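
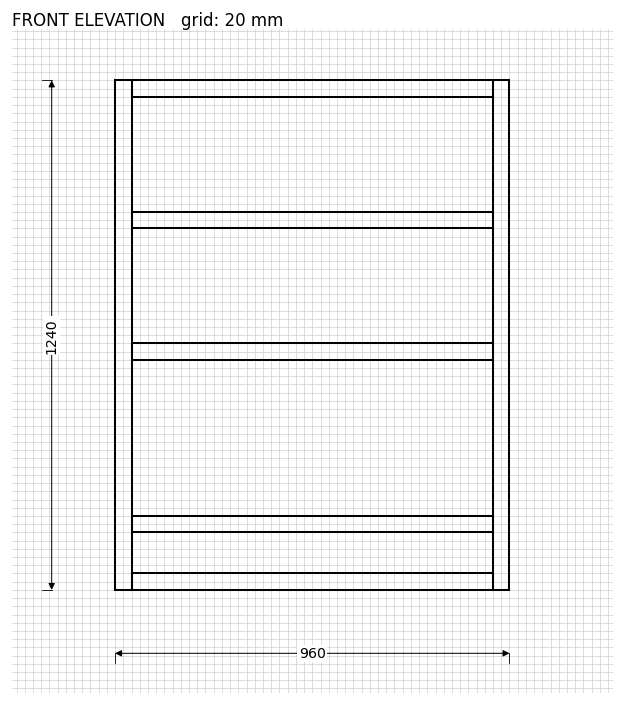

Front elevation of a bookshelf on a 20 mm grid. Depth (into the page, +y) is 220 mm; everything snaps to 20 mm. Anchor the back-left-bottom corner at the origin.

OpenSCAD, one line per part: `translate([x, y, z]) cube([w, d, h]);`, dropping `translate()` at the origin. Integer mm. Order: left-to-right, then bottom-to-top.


cube([40, 220, 1240]);
translate([40, 0, 0]) cube([880, 220, 40]);
translate([40, 0, 140]) cube([880, 220, 40]);
translate([40, 0, 560]) cube([880, 220, 40]);
translate([40, 0, 880]) cube([880, 220, 40]);
translate([40, 0, 1200]) cube([880, 220, 40]);
translate([920, 0, 0]) cube([40, 220, 1240]);


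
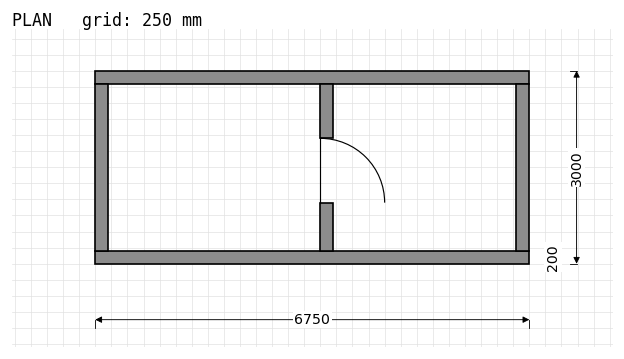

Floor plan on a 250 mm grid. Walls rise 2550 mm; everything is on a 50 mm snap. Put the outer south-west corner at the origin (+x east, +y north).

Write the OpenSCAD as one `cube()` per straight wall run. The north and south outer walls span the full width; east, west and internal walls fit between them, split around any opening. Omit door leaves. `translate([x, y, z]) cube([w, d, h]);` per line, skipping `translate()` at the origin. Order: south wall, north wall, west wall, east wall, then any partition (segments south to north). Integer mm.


cube([6750, 200, 2550]);
translate([0, 2800, 0]) cube([6750, 200, 2550]);
translate([0, 200, 0]) cube([200, 2600, 2550]);
translate([6550, 200, 0]) cube([200, 2600, 2550]);
translate([3500, 200, 0]) cube([200, 750, 2550]);
translate([3500, 1950, 0]) cube([200, 850, 2550]);


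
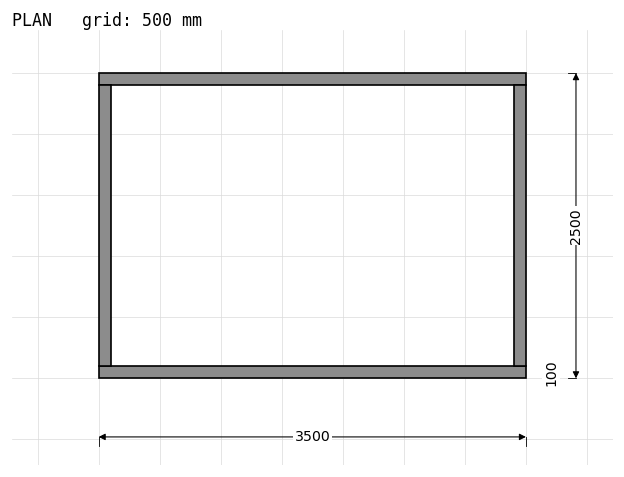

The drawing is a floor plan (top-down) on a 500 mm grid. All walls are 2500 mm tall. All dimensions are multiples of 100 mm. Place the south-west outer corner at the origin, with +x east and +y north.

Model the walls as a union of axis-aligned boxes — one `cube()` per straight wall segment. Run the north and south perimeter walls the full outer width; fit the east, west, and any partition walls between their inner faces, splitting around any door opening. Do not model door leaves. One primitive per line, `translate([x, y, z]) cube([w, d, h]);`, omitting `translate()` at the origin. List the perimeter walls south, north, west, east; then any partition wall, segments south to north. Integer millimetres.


cube([3500, 100, 2500]);
translate([0, 2400, 0]) cube([3500, 100, 2500]);
translate([0, 100, 0]) cube([100, 2300, 2500]);
translate([3400, 100, 0]) cube([100, 2300, 2500]);


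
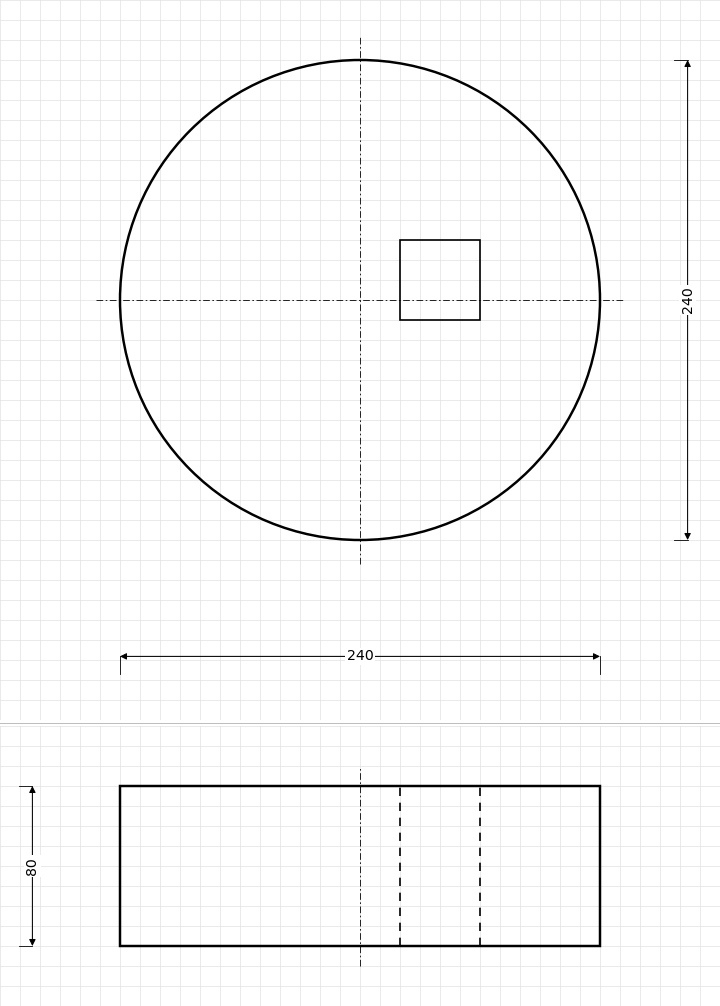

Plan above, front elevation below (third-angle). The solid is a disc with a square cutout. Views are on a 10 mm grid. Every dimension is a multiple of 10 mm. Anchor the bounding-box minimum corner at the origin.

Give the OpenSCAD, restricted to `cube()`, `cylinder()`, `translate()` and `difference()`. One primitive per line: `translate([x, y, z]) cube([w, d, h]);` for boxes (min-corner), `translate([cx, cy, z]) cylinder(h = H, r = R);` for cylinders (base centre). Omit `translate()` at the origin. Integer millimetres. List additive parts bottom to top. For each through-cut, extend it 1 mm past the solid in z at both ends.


difference() {
  translate([120, 120, 0]) cylinder(h = 80, r = 120);
  translate([140, 110, -1]) cube([40, 40, 82]);
}


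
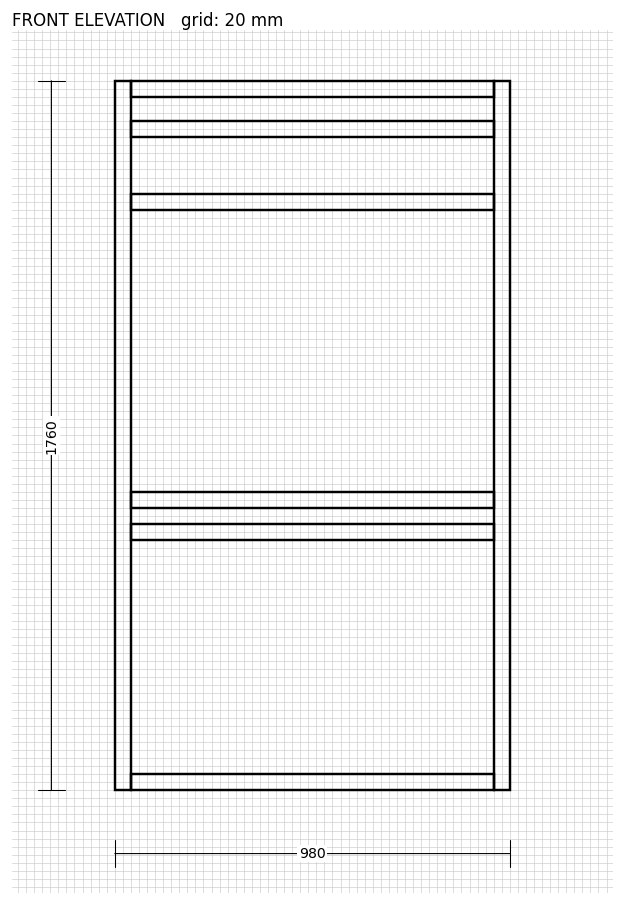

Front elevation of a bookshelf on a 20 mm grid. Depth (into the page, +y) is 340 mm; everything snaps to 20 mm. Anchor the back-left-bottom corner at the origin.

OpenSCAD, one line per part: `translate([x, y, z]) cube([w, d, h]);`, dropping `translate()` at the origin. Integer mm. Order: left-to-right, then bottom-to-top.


cube([40, 340, 1760]);
translate([40, 0, 0]) cube([900, 340, 40]);
translate([40, 0, 620]) cube([900, 340, 40]);
translate([40, 0, 700]) cube([900, 340, 40]);
translate([40, 0, 1440]) cube([900, 340, 40]);
translate([40, 0, 1620]) cube([900, 340, 40]);
translate([40, 0, 1720]) cube([900, 340, 40]);
translate([940, 0, 0]) cube([40, 340, 1760]);


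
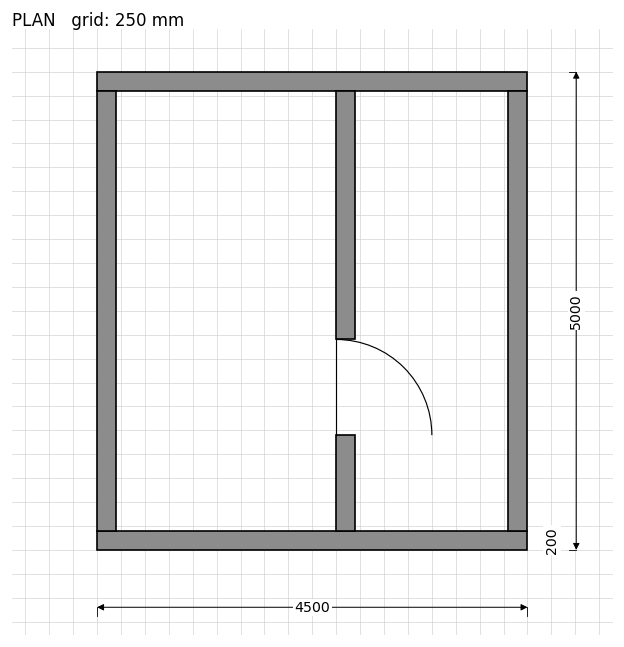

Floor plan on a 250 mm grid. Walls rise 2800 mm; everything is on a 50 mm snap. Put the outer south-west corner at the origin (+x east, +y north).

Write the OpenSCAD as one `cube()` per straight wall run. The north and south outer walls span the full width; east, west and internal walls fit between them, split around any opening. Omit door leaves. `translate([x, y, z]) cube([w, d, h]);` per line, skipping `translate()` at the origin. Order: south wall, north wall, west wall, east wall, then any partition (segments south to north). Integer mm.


cube([4500, 200, 2800]);
translate([0, 4800, 0]) cube([4500, 200, 2800]);
translate([0, 200, 0]) cube([200, 4600, 2800]);
translate([4300, 200, 0]) cube([200, 4600, 2800]);
translate([2500, 200, 0]) cube([200, 1000, 2800]);
translate([2500, 2200, 0]) cube([200, 2600, 2800]);


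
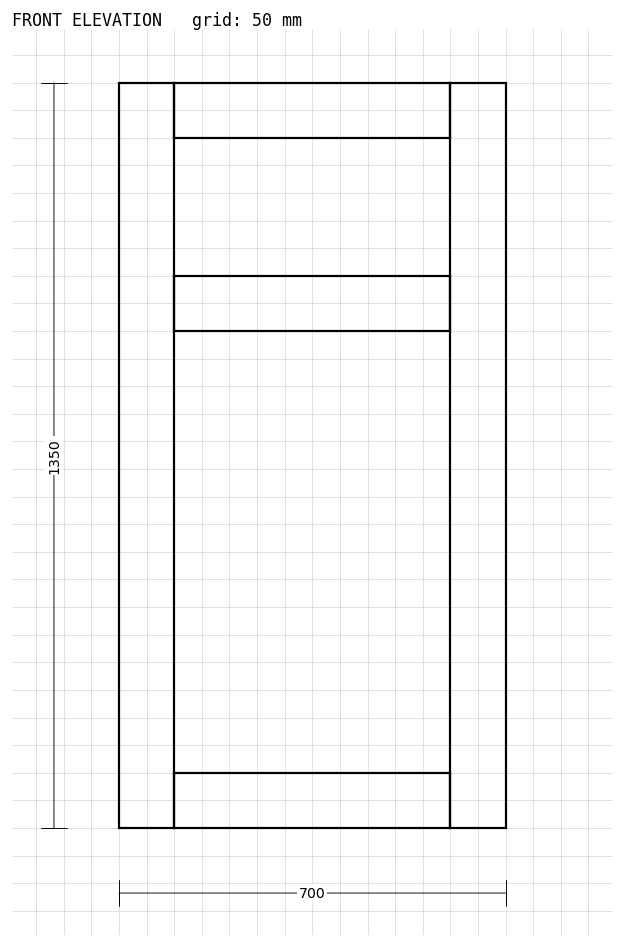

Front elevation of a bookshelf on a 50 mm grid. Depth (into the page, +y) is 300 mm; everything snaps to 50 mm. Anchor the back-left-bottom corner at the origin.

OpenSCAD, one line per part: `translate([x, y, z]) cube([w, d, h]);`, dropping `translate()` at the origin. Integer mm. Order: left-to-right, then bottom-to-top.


cube([100, 300, 1350]);
translate([100, 0, 0]) cube([500, 300, 100]);
translate([100, 0, 900]) cube([500, 300, 100]);
translate([100, 0, 1250]) cube([500, 300, 100]);
translate([600, 0, 0]) cube([100, 300, 1350]);


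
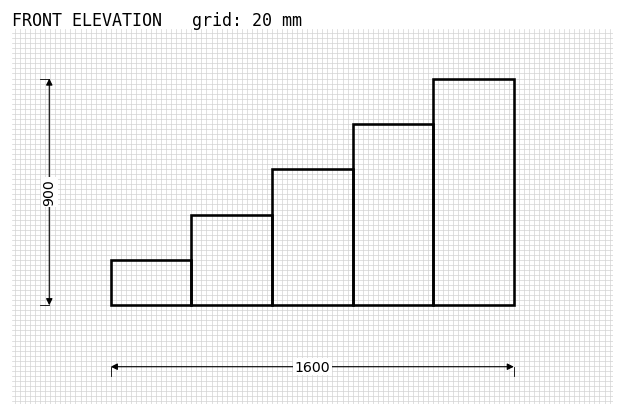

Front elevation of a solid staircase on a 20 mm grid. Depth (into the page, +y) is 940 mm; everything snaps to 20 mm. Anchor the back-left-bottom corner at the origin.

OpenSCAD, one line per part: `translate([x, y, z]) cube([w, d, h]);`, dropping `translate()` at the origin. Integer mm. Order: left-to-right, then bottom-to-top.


cube([320, 940, 180]);
translate([320, 0, 0]) cube([320, 940, 360]);
translate([640, 0, 0]) cube([320, 940, 540]);
translate([960, 0, 0]) cube([320, 940, 720]);
translate([1280, 0, 0]) cube([320, 940, 900]);


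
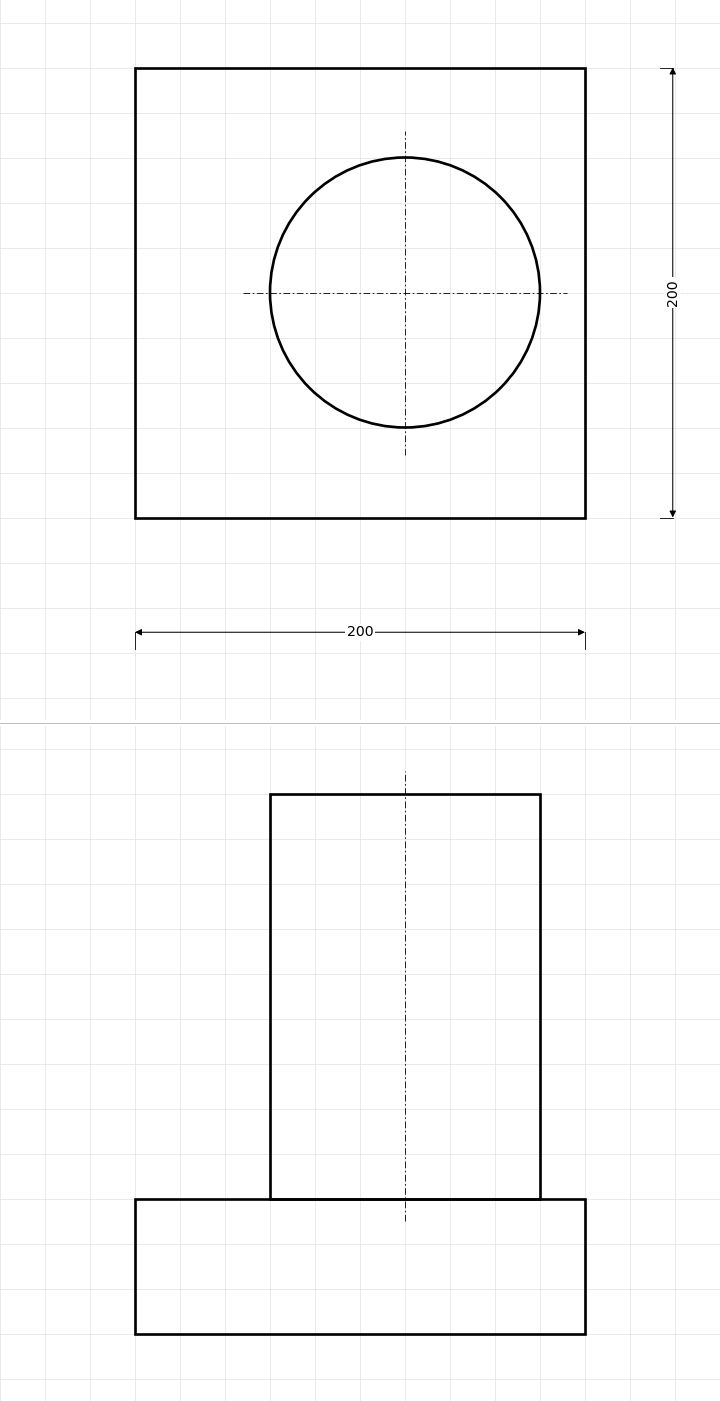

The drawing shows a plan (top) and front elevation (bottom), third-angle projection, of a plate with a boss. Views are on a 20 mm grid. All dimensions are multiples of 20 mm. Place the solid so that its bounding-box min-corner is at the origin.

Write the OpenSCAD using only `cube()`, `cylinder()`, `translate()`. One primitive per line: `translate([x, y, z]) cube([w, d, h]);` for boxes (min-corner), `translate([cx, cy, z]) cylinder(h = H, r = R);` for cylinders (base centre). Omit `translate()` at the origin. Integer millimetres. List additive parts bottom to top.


cube([200, 200, 60]);
translate([120, 100, 60]) cylinder(h = 180, r = 60);


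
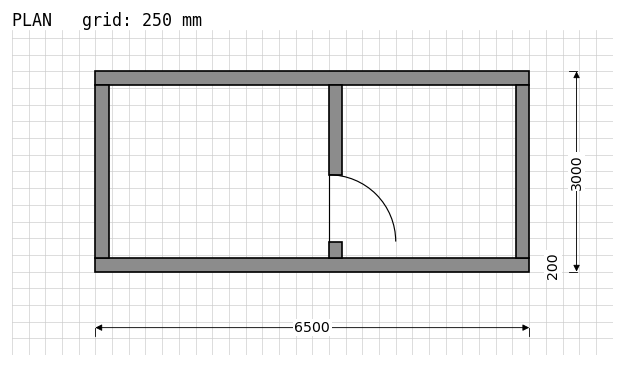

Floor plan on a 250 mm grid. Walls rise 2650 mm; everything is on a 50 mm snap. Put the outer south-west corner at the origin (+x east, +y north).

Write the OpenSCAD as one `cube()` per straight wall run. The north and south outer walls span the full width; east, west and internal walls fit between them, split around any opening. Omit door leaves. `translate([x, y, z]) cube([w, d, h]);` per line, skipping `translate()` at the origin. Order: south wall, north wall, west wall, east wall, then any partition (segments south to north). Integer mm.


cube([6500, 200, 2650]);
translate([0, 2800, 0]) cube([6500, 200, 2650]);
translate([0, 200, 0]) cube([200, 2600, 2650]);
translate([6300, 200, 0]) cube([200, 2600, 2650]);
translate([3500, 200, 0]) cube([200, 250, 2650]);
translate([3500, 1450, 0]) cube([200, 1350, 2650]);


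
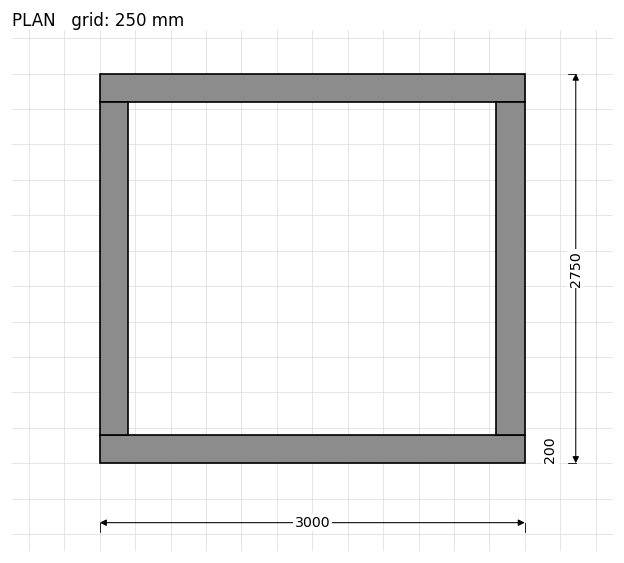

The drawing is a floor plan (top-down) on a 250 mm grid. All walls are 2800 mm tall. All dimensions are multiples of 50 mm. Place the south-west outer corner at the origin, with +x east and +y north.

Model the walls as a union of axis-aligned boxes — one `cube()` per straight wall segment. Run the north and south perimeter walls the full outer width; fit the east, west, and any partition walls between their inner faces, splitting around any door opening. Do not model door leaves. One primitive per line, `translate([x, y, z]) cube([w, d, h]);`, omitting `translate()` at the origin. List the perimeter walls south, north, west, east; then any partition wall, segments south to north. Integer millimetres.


cube([3000, 200, 2800]);
translate([0, 2550, 0]) cube([3000, 200, 2800]);
translate([0, 200, 0]) cube([200, 2350, 2800]);
translate([2800, 200, 0]) cube([200, 2350, 2800]);


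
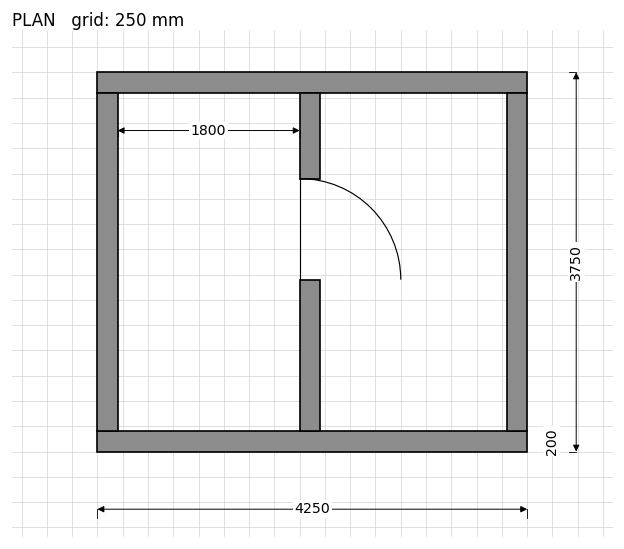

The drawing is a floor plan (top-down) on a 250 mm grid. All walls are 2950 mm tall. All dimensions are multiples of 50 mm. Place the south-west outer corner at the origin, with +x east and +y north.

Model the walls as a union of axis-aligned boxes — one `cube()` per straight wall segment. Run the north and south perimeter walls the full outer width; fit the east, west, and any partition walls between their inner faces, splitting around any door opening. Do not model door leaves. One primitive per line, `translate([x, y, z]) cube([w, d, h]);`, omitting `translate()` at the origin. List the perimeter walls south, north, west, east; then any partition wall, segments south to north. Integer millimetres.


cube([4250, 200, 2950]);
translate([0, 3550, 0]) cube([4250, 200, 2950]);
translate([0, 200, 0]) cube([200, 3350, 2950]);
translate([4050, 200, 0]) cube([200, 3350, 2950]);
translate([2000, 200, 0]) cube([200, 1500, 2950]);
translate([2000, 2700, 0]) cube([200, 850, 2950]);


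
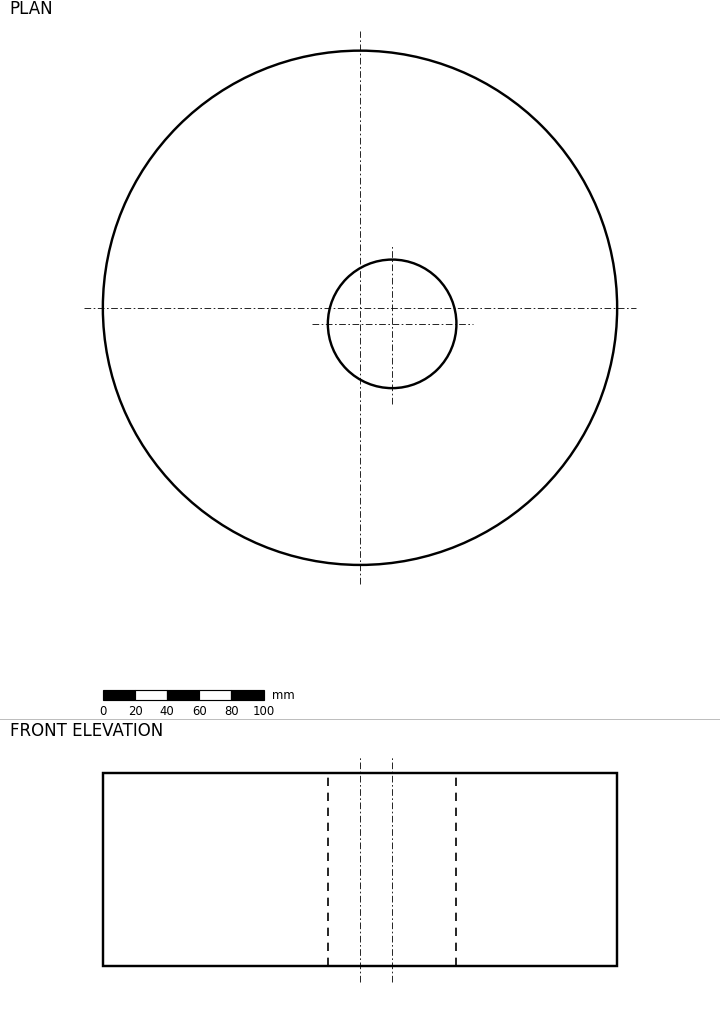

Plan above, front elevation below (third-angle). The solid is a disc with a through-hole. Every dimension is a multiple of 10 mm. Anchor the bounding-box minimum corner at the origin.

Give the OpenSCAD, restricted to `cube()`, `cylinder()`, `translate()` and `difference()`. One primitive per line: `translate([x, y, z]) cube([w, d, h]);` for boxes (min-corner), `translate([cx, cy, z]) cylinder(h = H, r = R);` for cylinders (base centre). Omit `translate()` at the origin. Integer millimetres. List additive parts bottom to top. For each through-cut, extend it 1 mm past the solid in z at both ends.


difference() {
  translate([160, 160, 0]) cylinder(h = 120, r = 160);
  translate([180, 150, -1]) cylinder(h = 122, r = 40);
}


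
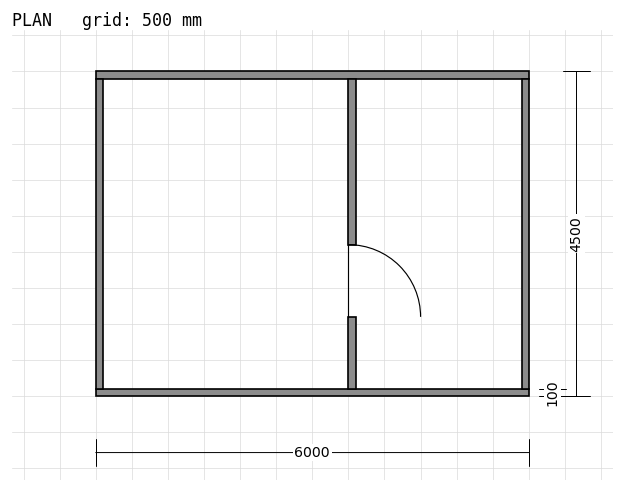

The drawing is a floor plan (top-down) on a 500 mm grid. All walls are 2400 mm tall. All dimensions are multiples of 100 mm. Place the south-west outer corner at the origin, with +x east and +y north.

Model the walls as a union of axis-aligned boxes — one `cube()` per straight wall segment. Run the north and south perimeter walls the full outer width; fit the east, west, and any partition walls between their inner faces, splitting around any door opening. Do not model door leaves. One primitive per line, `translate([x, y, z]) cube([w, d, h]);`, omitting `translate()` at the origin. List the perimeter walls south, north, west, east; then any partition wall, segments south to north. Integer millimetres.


cube([6000, 100, 2400]);
translate([0, 4400, 0]) cube([6000, 100, 2400]);
translate([0, 100, 0]) cube([100, 4300, 2400]);
translate([5900, 100, 0]) cube([100, 4300, 2400]);
translate([3500, 100, 0]) cube([100, 1000, 2400]);
translate([3500, 2100, 0]) cube([100, 2300, 2400]);


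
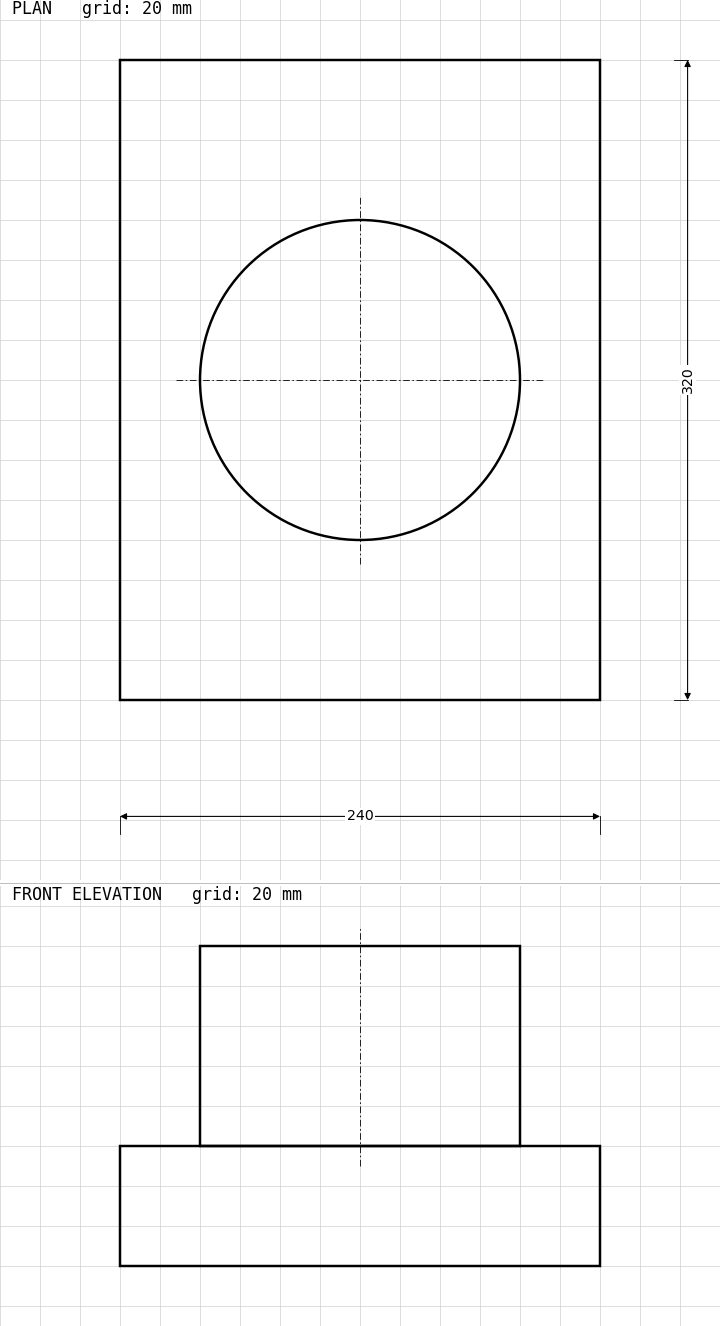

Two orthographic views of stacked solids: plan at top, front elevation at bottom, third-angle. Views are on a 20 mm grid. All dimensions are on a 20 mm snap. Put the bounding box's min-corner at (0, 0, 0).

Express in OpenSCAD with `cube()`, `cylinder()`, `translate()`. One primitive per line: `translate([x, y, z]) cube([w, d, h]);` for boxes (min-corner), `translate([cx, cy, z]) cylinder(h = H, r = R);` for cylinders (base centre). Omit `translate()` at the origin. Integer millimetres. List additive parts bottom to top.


cube([240, 320, 60]);
translate([120, 160, 60]) cylinder(h = 100, r = 80);


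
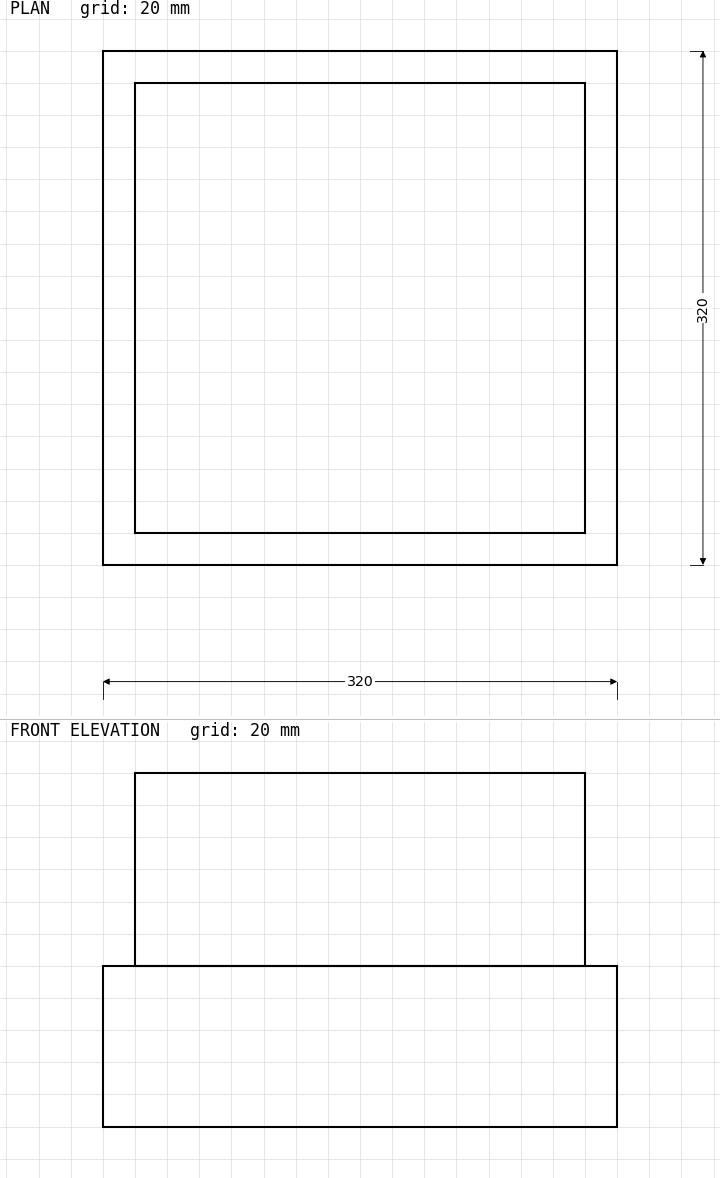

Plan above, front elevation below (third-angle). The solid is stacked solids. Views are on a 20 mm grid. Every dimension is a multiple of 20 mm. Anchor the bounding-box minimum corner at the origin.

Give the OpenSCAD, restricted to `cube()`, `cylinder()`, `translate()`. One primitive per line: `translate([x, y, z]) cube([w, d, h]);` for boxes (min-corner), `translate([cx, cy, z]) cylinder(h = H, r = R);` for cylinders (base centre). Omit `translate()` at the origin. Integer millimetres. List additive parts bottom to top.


cube([320, 320, 100]);
translate([20, 20, 100]) cube([280, 280, 120]);


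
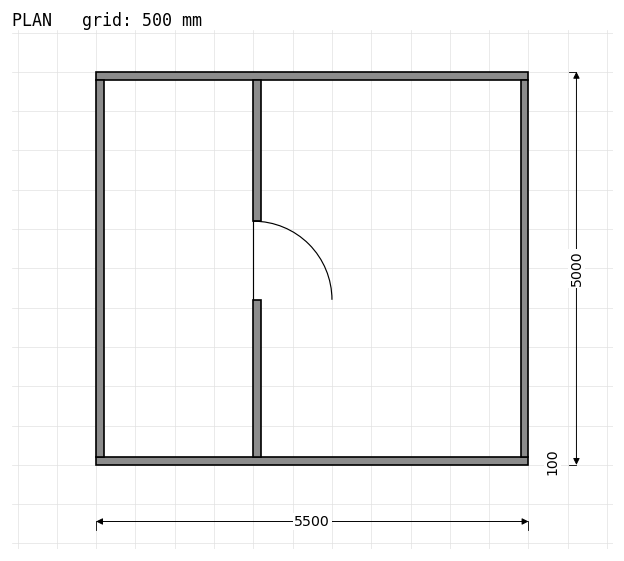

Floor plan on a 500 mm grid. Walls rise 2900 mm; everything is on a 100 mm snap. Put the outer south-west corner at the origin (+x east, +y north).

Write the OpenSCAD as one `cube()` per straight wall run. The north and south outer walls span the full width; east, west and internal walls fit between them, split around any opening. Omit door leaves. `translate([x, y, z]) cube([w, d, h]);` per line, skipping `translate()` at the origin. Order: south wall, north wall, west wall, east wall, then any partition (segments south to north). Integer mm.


cube([5500, 100, 2900]);
translate([0, 4900, 0]) cube([5500, 100, 2900]);
translate([0, 100, 0]) cube([100, 4800, 2900]);
translate([5400, 100, 0]) cube([100, 4800, 2900]);
translate([2000, 100, 0]) cube([100, 2000, 2900]);
translate([2000, 3100, 0]) cube([100, 1800, 2900]);


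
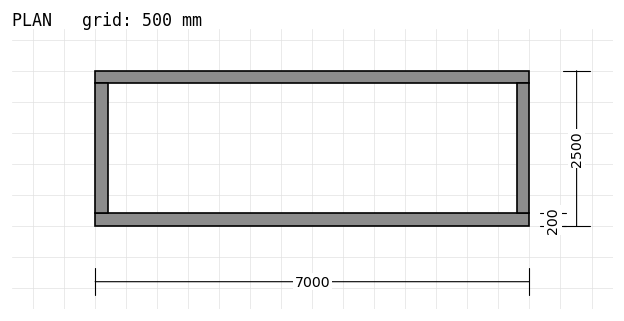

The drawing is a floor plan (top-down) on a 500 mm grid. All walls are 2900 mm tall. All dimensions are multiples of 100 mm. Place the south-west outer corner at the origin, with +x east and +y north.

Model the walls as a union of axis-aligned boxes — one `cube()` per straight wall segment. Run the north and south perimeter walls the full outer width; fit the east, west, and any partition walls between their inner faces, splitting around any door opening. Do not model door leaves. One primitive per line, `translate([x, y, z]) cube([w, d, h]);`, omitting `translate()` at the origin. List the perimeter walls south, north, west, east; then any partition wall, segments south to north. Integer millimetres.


cube([7000, 200, 2900]);
translate([0, 2300, 0]) cube([7000, 200, 2900]);
translate([0, 200, 0]) cube([200, 2100, 2900]);
translate([6800, 200, 0]) cube([200, 2100, 2900]);


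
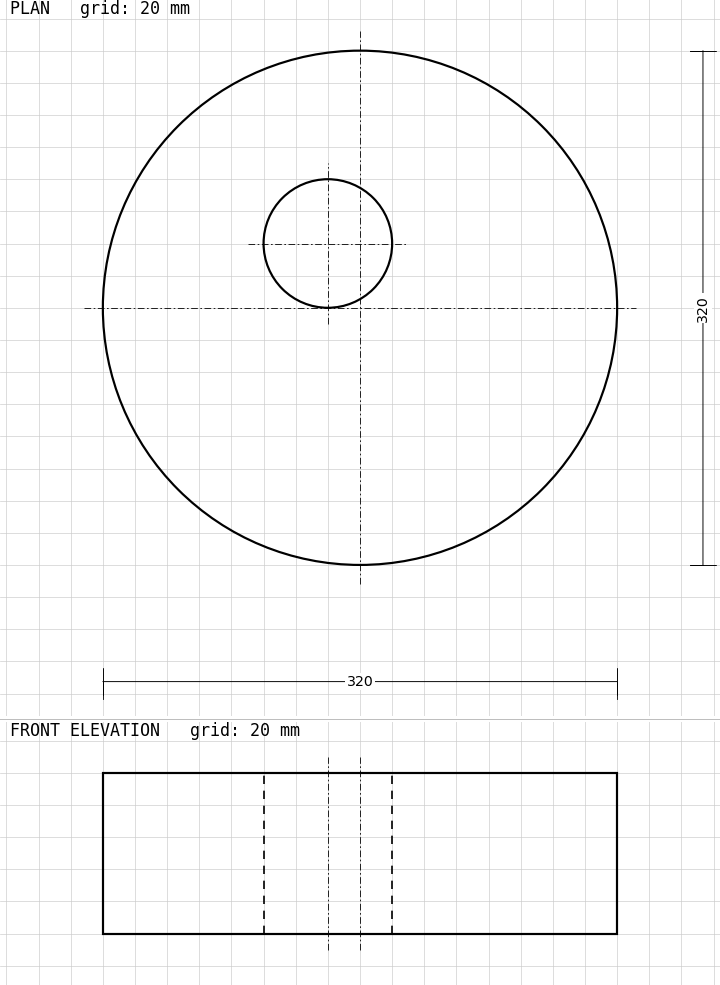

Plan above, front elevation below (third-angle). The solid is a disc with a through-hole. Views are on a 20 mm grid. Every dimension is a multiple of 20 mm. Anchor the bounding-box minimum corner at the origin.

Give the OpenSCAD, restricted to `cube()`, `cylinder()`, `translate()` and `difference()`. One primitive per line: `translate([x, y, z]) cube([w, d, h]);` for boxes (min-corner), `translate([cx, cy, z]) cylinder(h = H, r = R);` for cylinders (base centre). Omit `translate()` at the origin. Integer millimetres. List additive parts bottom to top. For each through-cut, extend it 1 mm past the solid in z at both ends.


difference() {
  translate([160, 160, 0]) cylinder(h = 100, r = 160);
  translate([140, 200, -1]) cylinder(h = 102, r = 40);
}


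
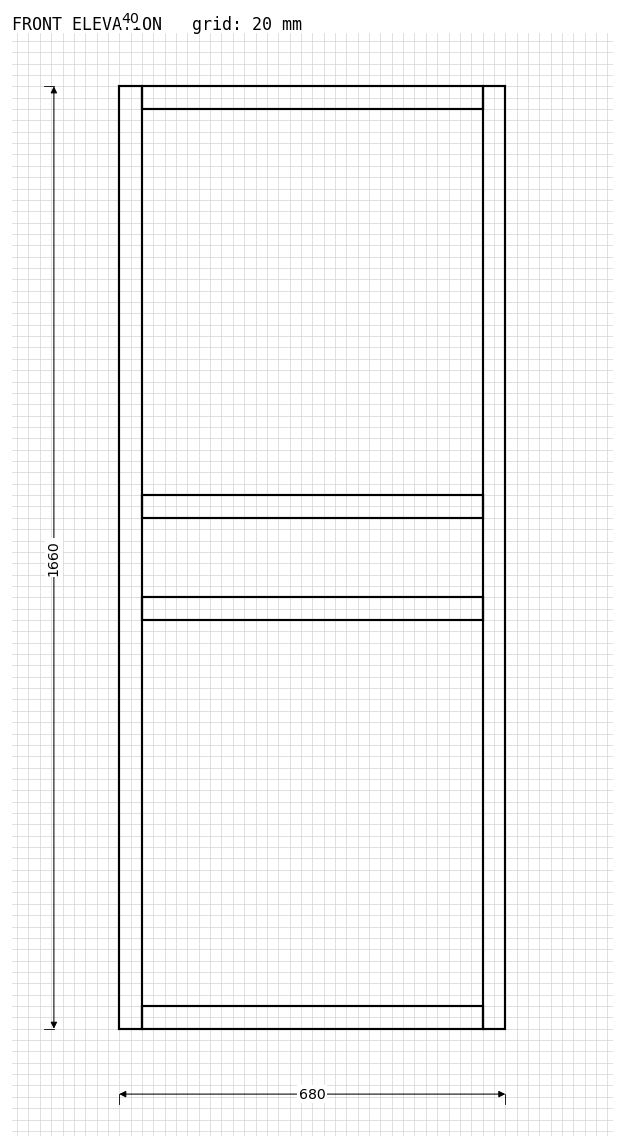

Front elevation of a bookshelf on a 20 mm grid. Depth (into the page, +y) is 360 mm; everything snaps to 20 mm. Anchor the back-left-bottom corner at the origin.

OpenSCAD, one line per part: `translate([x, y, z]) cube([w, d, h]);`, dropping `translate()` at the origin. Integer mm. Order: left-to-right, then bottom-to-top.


cube([40, 360, 1660]);
translate([40, 0, 0]) cube([600, 360, 40]);
translate([40, 0, 720]) cube([600, 360, 40]);
translate([40, 0, 900]) cube([600, 360, 40]);
translate([40, 0, 1620]) cube([600, 360, 40]);
translate([640, 0, 0]) cube([40, 360, 1660]);


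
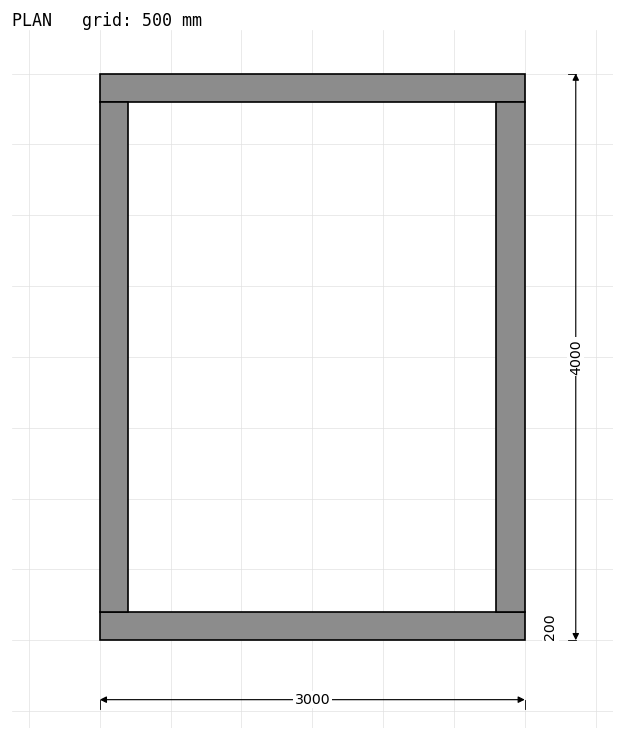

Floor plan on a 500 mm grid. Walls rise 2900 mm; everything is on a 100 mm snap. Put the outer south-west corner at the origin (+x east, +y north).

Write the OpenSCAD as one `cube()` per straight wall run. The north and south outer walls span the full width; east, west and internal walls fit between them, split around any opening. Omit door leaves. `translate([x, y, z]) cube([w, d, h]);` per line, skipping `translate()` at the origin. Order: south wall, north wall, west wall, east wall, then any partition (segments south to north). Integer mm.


cube([3000, 200, 2900]);
translate([0, 3800, 0]) cube([3000, 200, 2900]);
translate([0, 200, 0]) cube([200, 3600, 2900]);
translate([2800, 200, 0]) cube([200, 3600, 2900]);


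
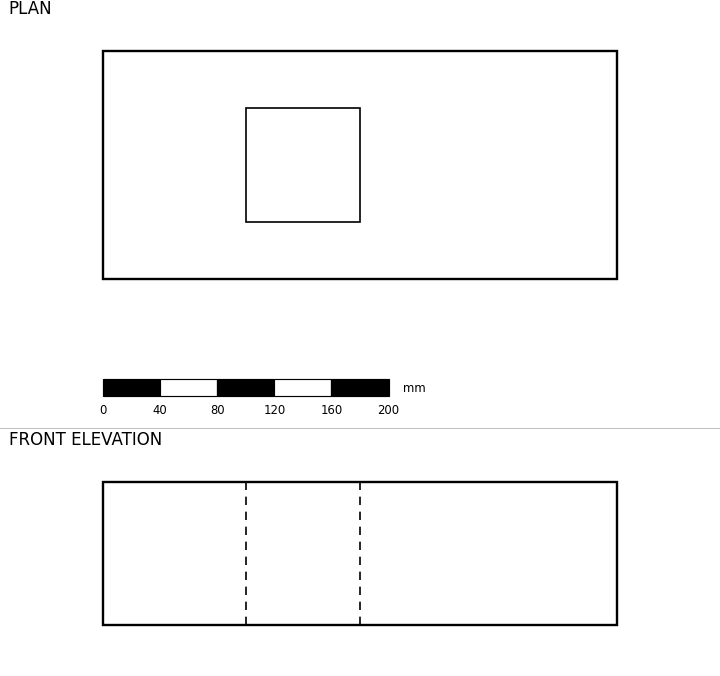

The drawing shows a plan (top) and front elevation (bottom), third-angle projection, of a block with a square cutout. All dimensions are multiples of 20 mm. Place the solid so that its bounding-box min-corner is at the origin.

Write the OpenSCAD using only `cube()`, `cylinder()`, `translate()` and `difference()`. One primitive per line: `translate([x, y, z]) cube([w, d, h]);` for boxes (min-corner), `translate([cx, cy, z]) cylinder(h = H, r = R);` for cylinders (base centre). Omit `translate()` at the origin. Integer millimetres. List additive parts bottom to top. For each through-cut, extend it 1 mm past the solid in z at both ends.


difference() {
  cube([360, 160, 100]);
  translate([100, 40, -1]) cube([80, 80, 102]);
}


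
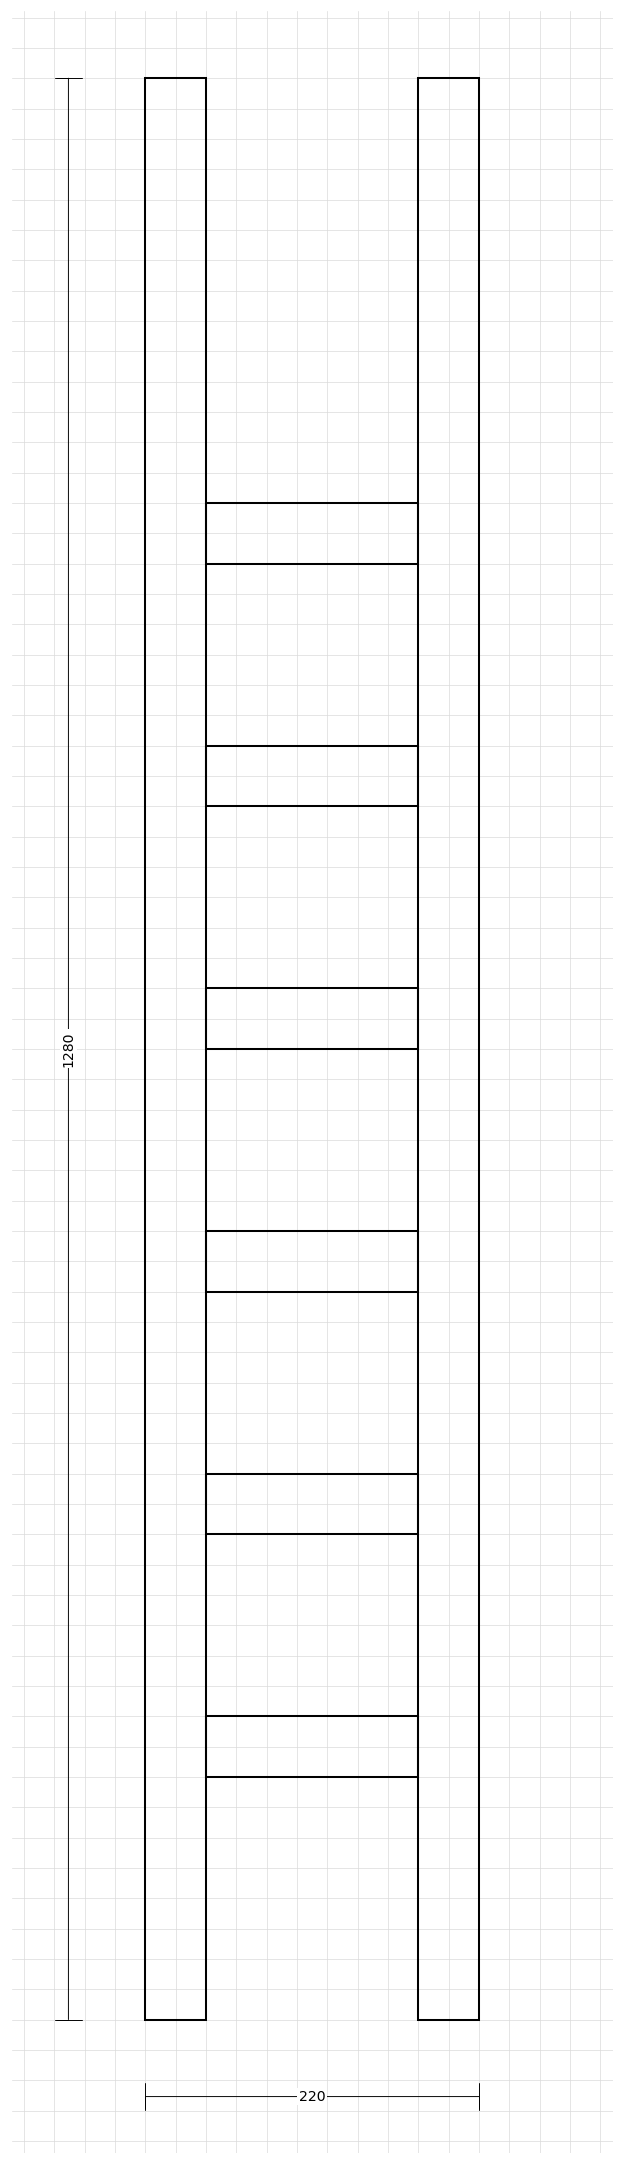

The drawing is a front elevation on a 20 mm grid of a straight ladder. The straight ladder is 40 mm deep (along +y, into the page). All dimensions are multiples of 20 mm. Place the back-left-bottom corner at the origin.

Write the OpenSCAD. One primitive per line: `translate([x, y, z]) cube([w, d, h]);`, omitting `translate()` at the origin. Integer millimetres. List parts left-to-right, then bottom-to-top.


cube([40, 40, 1280]);
translate([40, 0, 160]) cube([140, 40, 40]);
translate([40, 0, 320]) cube([140, 40, 40]);
translate([40, 0, 480]) cube([140, 40, 40]);
translate([40, 0, 640]) cube([140, 40, 40]);
translate([40, 0, 800]) cube([140, 40, 40]);
translate([40, 0, 960]) cube([140, 40, 40]);
translate([180, 0, 0]) cube([40, 40, 1280]);


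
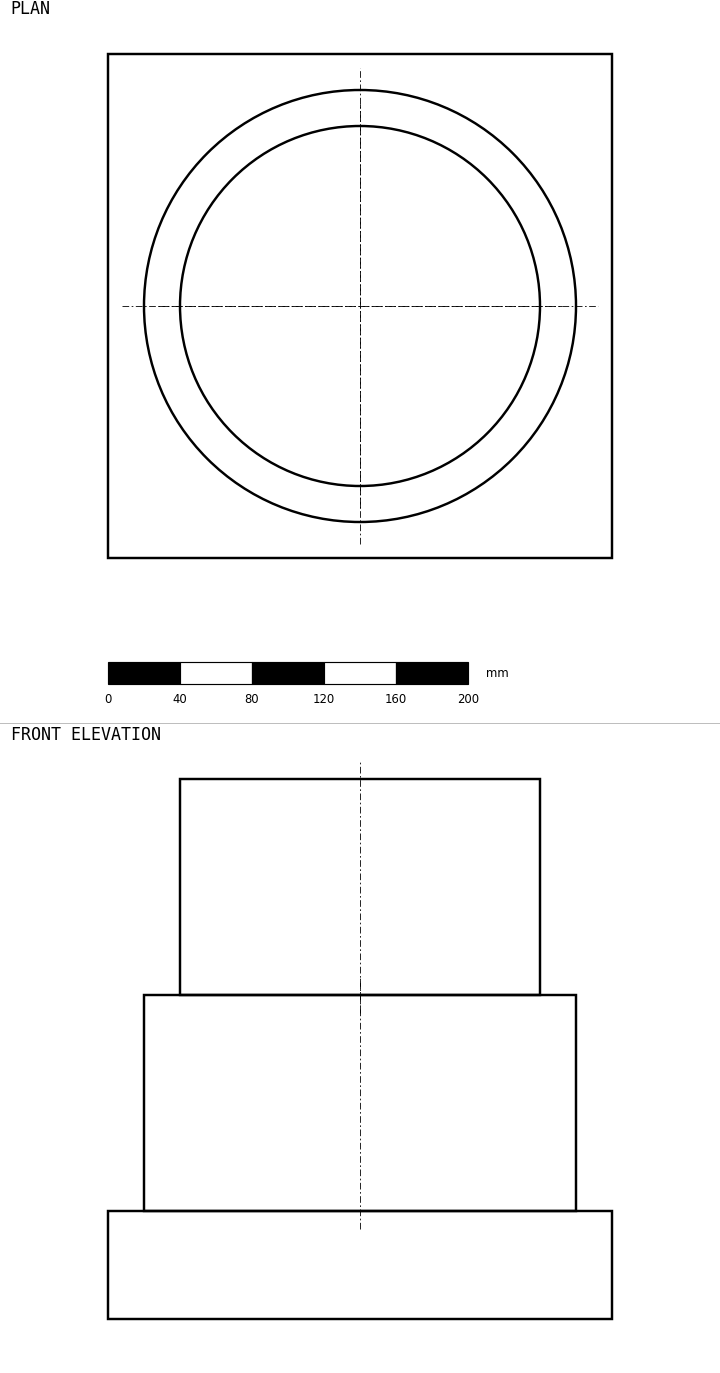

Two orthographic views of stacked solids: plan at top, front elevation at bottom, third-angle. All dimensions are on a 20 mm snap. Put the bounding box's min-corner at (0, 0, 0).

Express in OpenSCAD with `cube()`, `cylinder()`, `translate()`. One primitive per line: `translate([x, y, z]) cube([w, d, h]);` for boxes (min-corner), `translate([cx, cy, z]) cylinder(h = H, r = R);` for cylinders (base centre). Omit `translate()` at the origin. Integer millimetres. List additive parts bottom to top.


cube([280, 280, 60]);
translate([140, 140, 60]) cylinder(h = 120, r = 120);
translate([140, 140, 180]) cylinder(h = 120, r = 100);


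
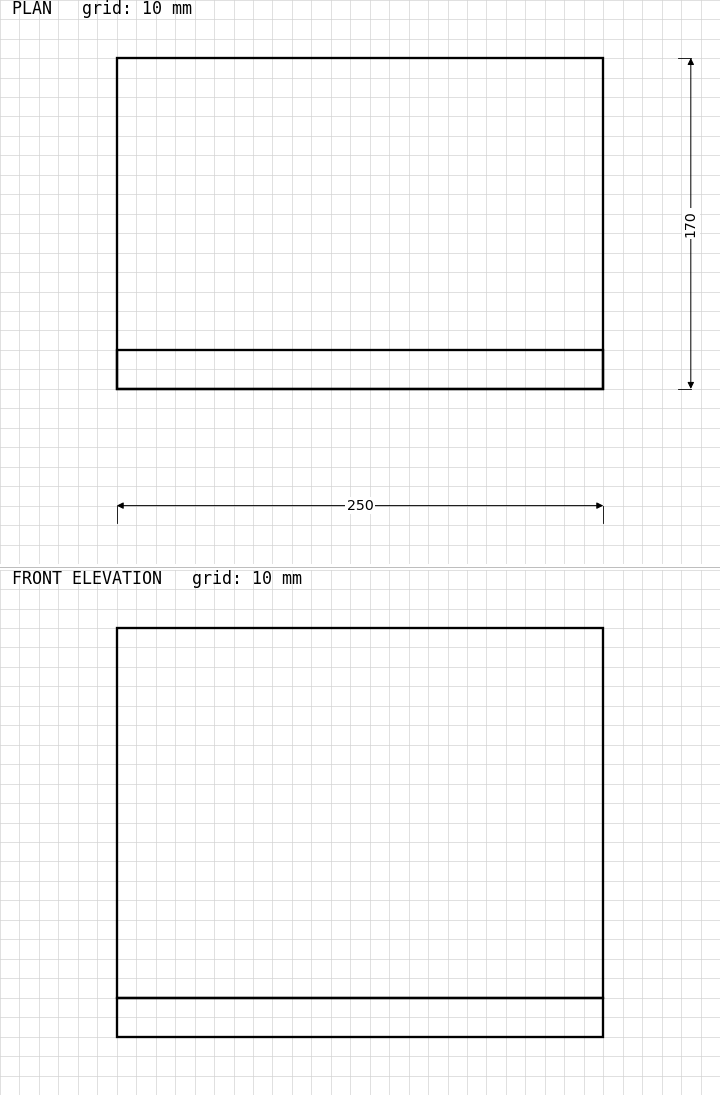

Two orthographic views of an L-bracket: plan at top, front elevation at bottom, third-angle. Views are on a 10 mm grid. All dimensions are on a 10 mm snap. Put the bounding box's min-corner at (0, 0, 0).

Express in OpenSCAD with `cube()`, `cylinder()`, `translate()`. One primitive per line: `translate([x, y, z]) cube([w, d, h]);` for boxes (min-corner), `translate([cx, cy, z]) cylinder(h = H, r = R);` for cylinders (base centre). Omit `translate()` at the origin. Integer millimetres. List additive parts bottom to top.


cube([250, 170, 20]);
translate([0, 0, 20]) cube([250, 20, 190]);


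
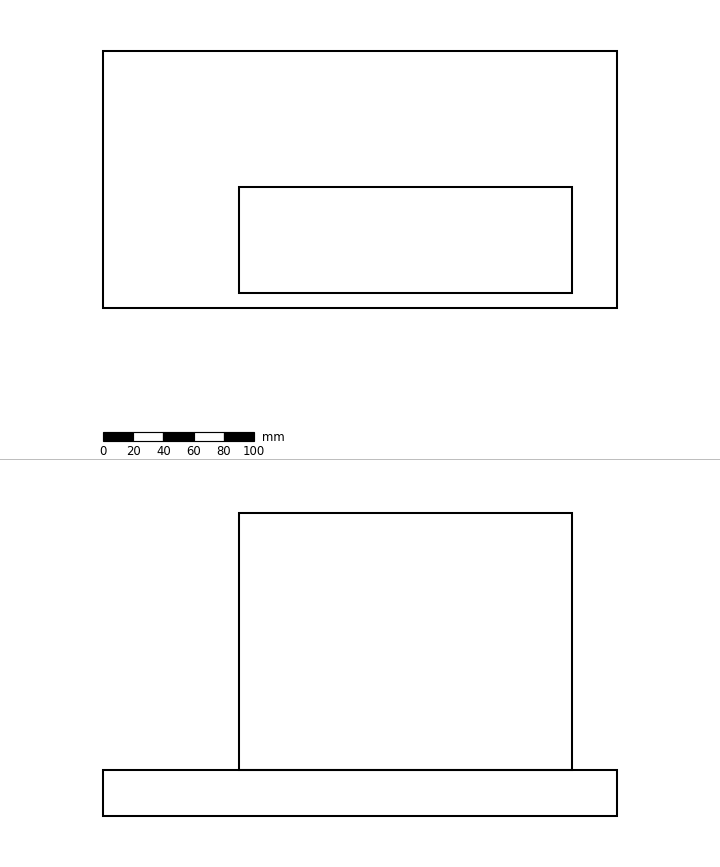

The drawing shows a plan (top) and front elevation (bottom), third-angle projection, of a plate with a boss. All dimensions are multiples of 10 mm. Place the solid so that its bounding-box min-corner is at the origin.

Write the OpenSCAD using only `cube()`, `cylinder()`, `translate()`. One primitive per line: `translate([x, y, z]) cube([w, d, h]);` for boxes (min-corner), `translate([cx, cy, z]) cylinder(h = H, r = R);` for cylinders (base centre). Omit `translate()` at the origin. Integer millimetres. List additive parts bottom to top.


cube([340, 170, 30]);
translate([90, 10, 30]) cube([220, 70, 170]);


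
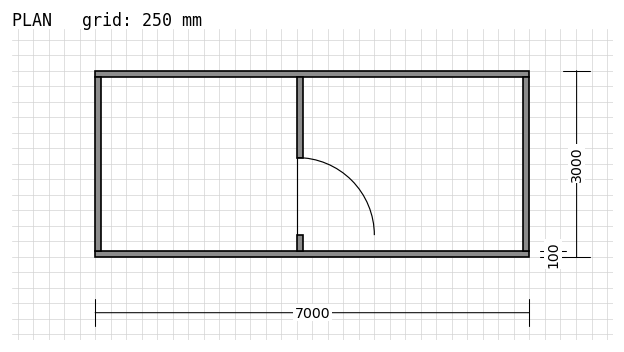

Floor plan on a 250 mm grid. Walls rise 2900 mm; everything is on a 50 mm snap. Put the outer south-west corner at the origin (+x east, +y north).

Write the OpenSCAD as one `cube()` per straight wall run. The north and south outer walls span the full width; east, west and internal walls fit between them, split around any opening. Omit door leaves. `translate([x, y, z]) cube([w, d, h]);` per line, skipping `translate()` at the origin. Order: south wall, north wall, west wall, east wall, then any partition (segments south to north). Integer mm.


cube([7000, 100, 2900]);
translate([0, 2900, 0]) cube([7000, 100, 2900]);
translate([0, 100, 0]) cube([100, 2800, 2900]);
translate([6900, 100, 0]) cube([100, 2800, 2900]);
translate([3250, 100, 0]) cube([100, 250, 2900]);
translate([3250, 1600, 0]) cube([100, 1300, 2900]);


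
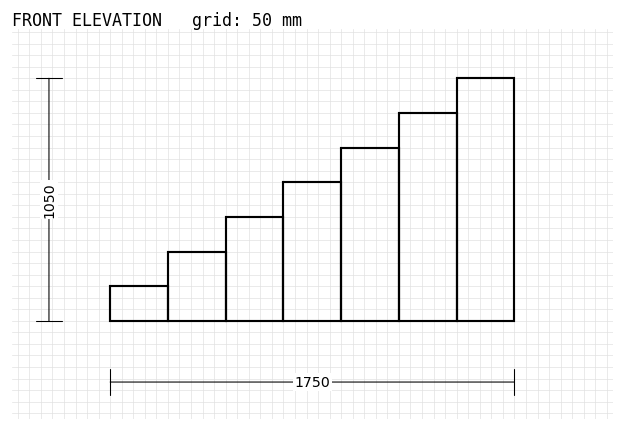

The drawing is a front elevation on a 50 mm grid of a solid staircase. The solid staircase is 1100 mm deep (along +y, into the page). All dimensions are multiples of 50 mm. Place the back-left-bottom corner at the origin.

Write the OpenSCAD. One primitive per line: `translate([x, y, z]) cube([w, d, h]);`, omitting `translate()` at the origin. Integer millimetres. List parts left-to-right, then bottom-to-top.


cube([250, 1100, 150]);
translate([250, 0, 0]) cube([250, 1100, 300]);
translate([500, 0, 0]) cube([250, 1100, 450]);
translate([750, 0, 0]) cube([250, 1100, 600]);
translate([1000, 0, 0]) cube([250, 1100, 750]);
translate([1250, 0, 0]) cube([250, 1100, 900]);
translate([1500, 0, 0]) cube([250, 1100, 1050]);


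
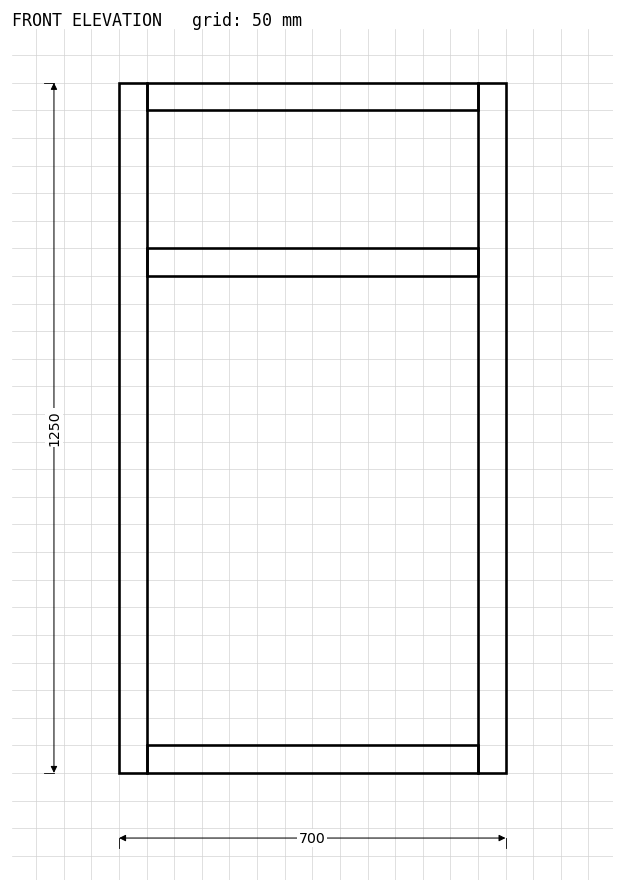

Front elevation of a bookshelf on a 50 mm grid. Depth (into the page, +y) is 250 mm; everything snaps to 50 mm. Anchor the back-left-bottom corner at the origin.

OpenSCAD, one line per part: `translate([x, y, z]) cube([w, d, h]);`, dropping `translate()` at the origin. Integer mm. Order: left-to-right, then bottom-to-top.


cube([50, 250, 1250]);
translate([50, 0, 0]) cube([600, 250, 50]);
translate([50, 0, 900]) cube([600, 250, 50]);
translate([50, 0, 1200]) cube([600, 250, 50]);
translate([650, 0, 0]) cube([50, 250, 1250]);


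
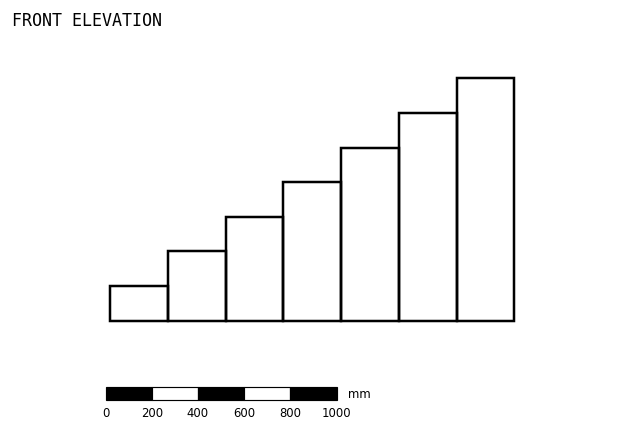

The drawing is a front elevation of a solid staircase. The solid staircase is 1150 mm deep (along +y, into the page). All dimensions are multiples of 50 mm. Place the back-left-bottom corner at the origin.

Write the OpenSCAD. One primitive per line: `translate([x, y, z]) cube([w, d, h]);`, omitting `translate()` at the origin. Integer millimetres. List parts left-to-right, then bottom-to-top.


cube([250, 1150, 150]);
translate([250, 0, 0]) cube([250, 1150, 300]);
translate([500, 0, 0]) cube([250, 1150, 450]);
translate([750, 0, 0]) cube([250, 1150, 600]);
translate([1000, 0, 0]) cube([250, 1150, 750]);
translate([1250, 0, 0]) cube([250, 1150, 900]);
translate([1500, 0, 0]) cube([250, 1150, 1050]);


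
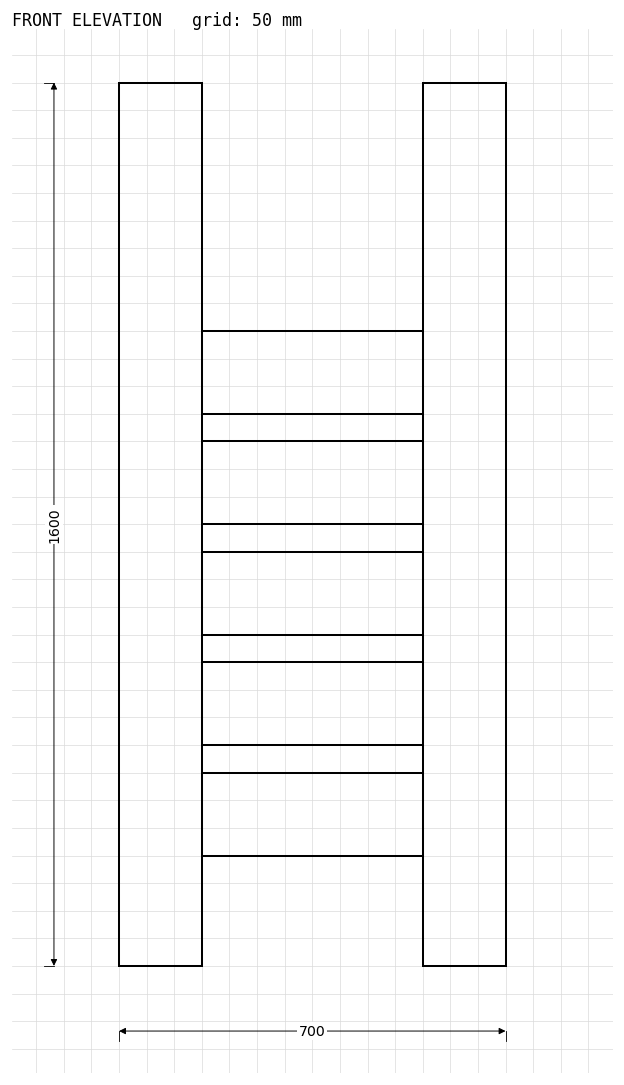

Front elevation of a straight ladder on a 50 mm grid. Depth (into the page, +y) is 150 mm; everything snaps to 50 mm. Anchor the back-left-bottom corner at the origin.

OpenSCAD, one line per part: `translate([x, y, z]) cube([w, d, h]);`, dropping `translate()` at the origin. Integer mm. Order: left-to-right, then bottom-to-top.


cube([150, 150, 1600]);
translate([150, 0, 200]) cube([400, 150, 150]);
translate([150, 0, 400]) cube([400, 150, 150]);
translate([150, 0, 600]) cube([400, 150, 150]);
translate([150, 0, 800]) cube([400, 150, 150]);
translate([150, 0, 1000]) cube([400, 150, 150]);
translate([550, 0, 0]) cube([150, 150, 1600]);


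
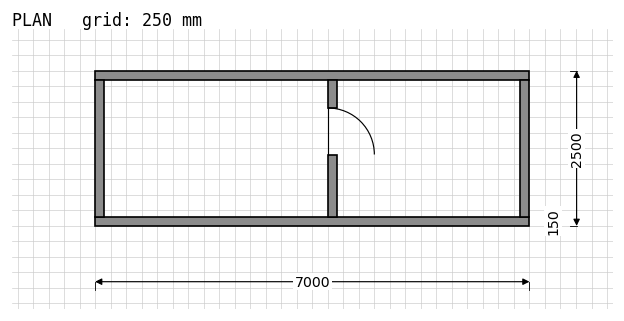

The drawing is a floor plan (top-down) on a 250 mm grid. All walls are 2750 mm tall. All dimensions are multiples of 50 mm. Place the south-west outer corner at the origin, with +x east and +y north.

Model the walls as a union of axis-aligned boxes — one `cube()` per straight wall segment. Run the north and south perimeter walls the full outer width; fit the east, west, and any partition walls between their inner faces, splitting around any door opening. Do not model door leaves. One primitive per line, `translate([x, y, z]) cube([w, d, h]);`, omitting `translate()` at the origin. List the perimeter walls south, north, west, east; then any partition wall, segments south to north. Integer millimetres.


cube([7000, 150, 2750]);
translate([0, 2350, 0]) cube([7000, 150, 2750]);
translate([0, 150, 0]) cube([150, 2200, 2750]);
translate([6850, 150, 0]) cube([150, 2200, 2750]);
translate([3750, 150, 0]) cube([150, 1000, 2750]);
translate([3750, 1900, 0]) cube([150, 450, 2750]);


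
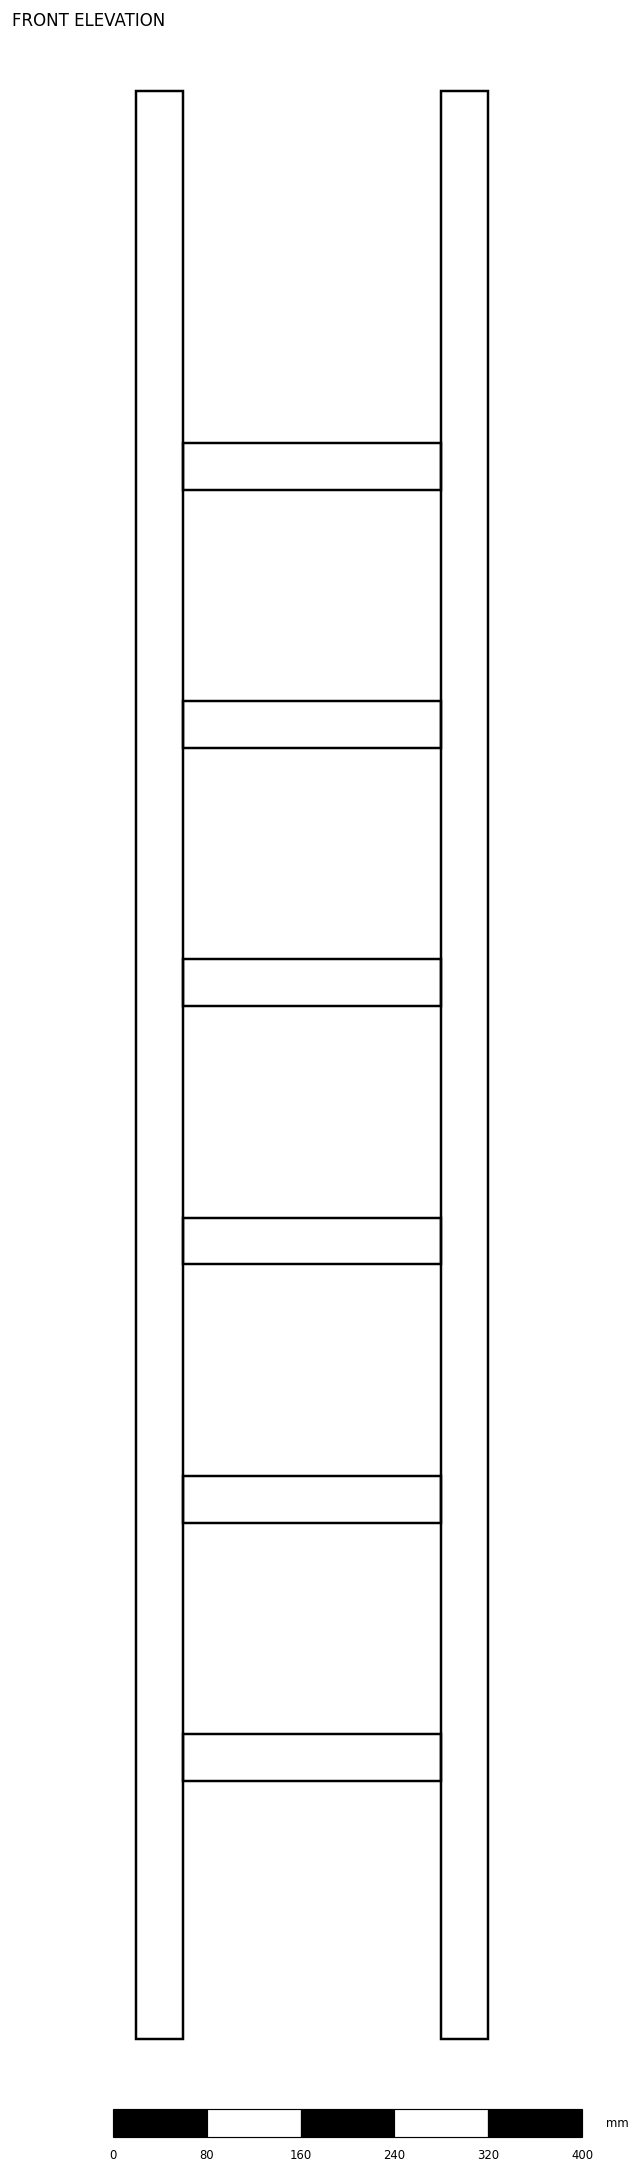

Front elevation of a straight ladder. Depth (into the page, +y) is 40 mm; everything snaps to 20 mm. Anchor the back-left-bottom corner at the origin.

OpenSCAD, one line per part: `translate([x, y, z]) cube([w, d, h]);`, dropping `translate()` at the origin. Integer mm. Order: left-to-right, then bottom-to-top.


cube([40, 40, 1660]);
translate([40, 0, 220]) cube([220, 40, 40]);
translate([40, 0, 440]) cube([220, 40, 40]);
translate([40, 0, 660]) cube([220, 40, 40]);
translate([40, 0, 880]) cube([220, 40, 40]);
translate([40, 0, 1100]) cube([220, 40, 40]);
translate([40, 0, 1320]) cube([220, 40, 40]);
translate([260, 0, 0]) cube([40, 40, 1660]);


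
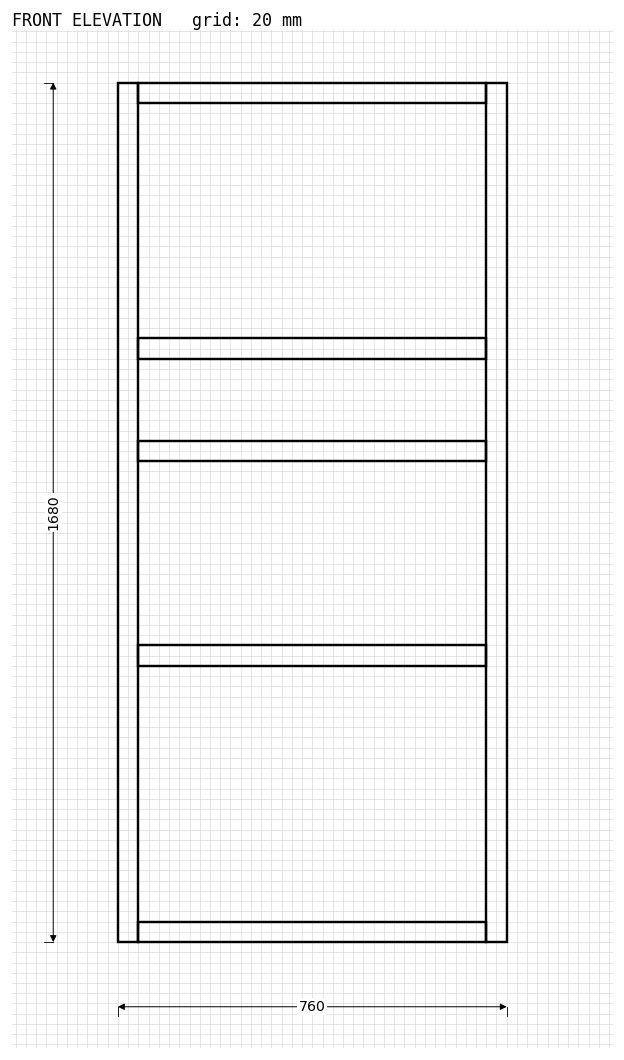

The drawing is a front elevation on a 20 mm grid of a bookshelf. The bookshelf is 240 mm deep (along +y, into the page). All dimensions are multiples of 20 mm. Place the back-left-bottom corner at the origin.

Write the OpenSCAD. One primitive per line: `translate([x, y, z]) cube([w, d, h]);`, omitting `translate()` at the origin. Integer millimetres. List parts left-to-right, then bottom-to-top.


cube([40, 240, 1680]);
translate([40, 0, 0]) cube([680, 240, 40]);
translate([40, 0, 540]) cube([680, 240, 40]);
translate([40, 0, 940]) cube([680, 240, 40]);
translate([40, 0, 1140]) cube([680, 240, 40]);
translate([40, 0, 1640]) cube([680, 240, 40]);
translate([720, 0, 0]) cube([40, 240, 1680]);


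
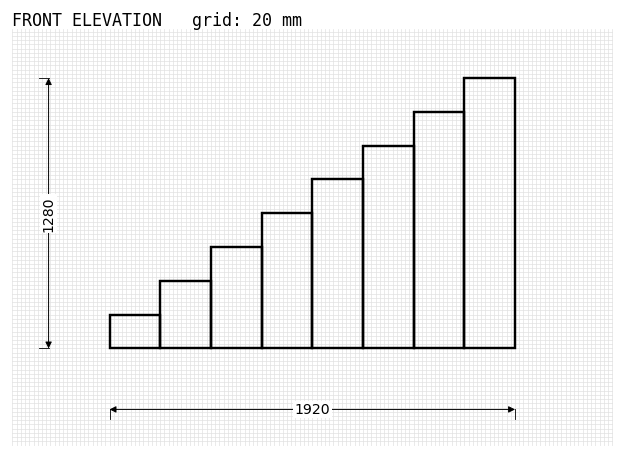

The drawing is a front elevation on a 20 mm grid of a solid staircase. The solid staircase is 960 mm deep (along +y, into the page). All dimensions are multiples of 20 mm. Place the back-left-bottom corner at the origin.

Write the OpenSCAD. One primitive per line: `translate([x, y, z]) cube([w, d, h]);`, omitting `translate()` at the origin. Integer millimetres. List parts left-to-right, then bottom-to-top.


cube([240, 960, 160]);
translate([240, 0, 0]) cube([240, 960, 320]);
translate([480, 0, 0]) cube([240, 960, 480]);
translate([720, 0, 0]) cube([240, 960, 640]);
translate([960, 0, 0]) cube([240, 960, 800]);
translate([1200, 0, 0]) cube([240, 960, 960]);
translate([1440, 0, 0]) cube([240, 960, 1120]);
translate([1680, 0, 0]) cube([240, 960, 1280]);


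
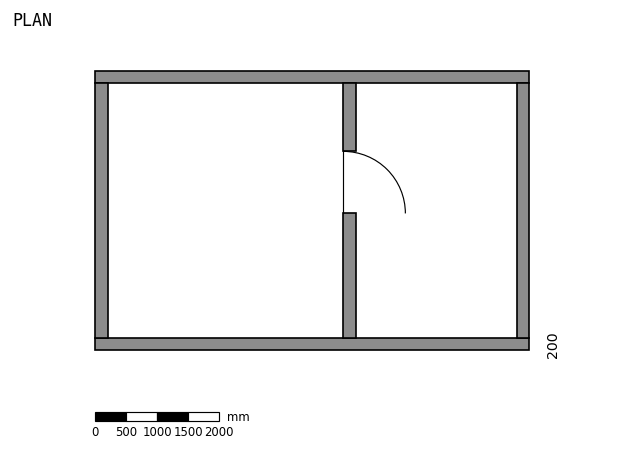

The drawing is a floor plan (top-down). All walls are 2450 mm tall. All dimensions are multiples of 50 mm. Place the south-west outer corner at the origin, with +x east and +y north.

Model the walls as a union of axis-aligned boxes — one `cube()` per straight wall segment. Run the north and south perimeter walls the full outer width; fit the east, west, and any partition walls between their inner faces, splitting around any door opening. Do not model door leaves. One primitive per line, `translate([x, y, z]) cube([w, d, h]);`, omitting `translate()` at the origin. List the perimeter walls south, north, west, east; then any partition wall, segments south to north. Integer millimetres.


cube([7000, 200, 2450]);
translate([0, 4300, 0]) cube([7000, 200, 2450]);
translate([0, 200, 0]) cube([200, 4100, 2450]);
translate([6800, 200, 0]) cube([200, 4100, 2450]);
translate([4000, 200, 0]) cube([200, 2000, 2450]);
translate([4000, 3200, 0]) cube([200, 1100, 2450]);


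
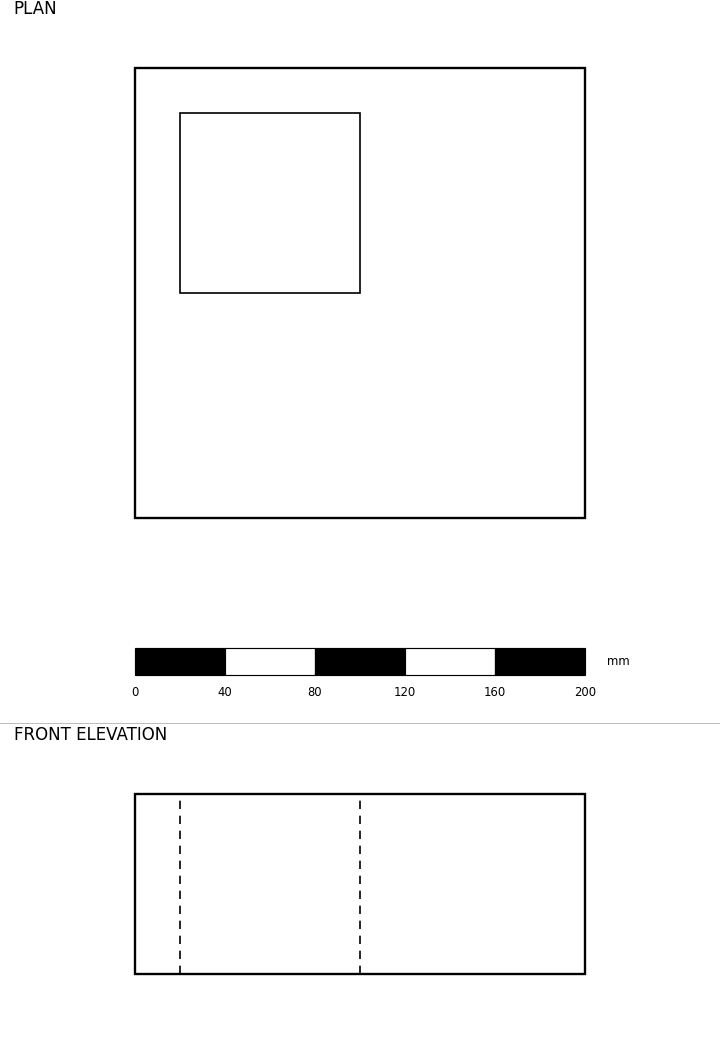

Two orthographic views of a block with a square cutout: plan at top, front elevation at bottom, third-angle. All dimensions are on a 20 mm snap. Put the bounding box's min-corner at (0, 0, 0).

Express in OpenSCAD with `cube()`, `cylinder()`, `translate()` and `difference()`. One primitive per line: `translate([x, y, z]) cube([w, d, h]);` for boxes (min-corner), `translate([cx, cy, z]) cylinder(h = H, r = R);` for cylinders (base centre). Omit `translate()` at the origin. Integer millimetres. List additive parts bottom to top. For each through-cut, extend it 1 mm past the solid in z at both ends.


difference() {
  cube([200, 200, 80]);
  translate([20, 100, -1]) cube([80, 80, 82]);
}


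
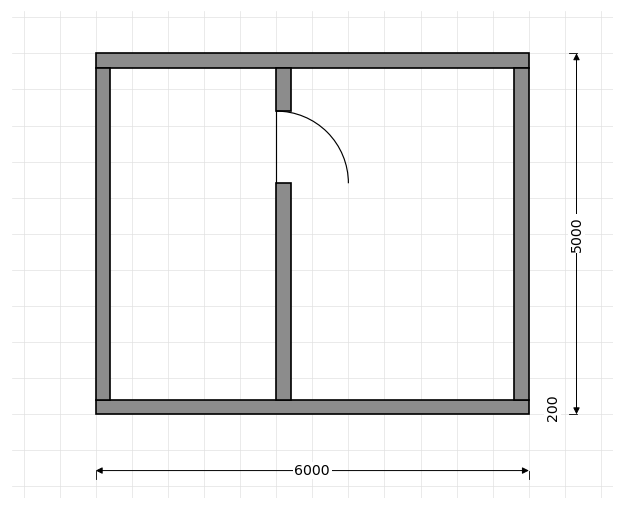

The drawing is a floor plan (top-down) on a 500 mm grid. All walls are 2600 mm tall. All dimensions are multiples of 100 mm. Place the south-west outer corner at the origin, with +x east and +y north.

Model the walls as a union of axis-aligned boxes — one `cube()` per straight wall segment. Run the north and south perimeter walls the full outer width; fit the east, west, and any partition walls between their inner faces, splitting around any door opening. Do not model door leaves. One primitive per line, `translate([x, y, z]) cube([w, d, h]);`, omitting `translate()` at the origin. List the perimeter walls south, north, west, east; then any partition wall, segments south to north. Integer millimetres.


cube([6000, 200, 2600]);
translate([0, 4800, 0]) cube([6000, 200, 2600]);
translate([0, 200, 0]) cube([200, 4600, 2600]);
translate([5800, 200, 0]) cube([200, 4600, 2600]);
translate([2500, 200, 0]) cube([200, 3000, 2600]);
translate([2500, 4200, 0]) cube([200, 600, 2600]);
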